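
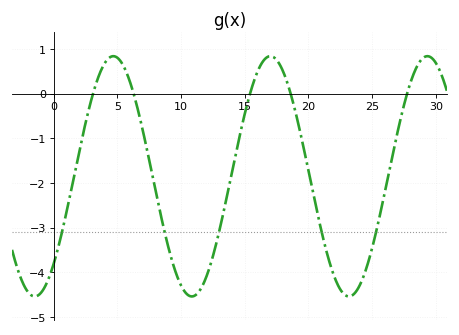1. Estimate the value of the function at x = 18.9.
-0.318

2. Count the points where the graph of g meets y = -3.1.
5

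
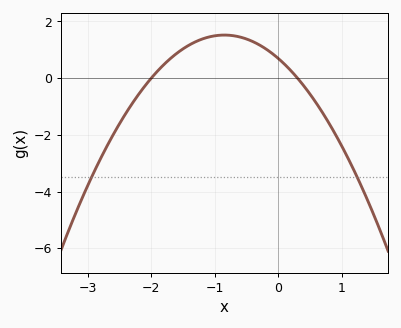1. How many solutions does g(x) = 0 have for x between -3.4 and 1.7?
2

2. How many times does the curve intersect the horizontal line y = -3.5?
2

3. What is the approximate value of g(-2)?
0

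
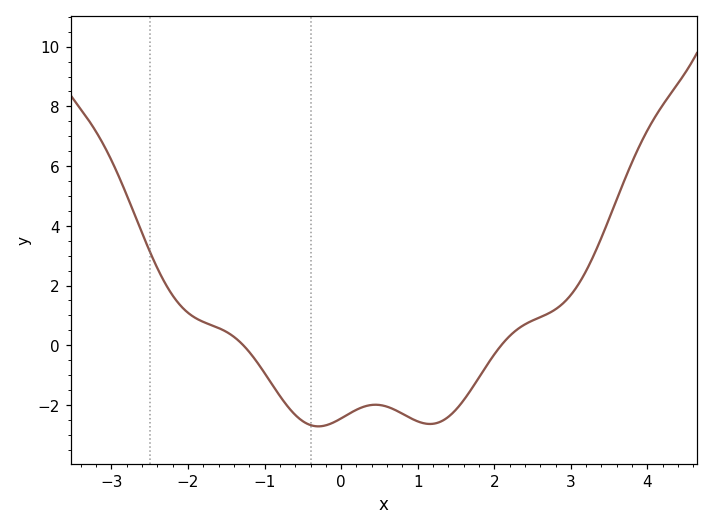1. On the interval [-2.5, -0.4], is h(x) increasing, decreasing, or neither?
decreasing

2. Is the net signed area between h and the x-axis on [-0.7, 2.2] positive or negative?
negative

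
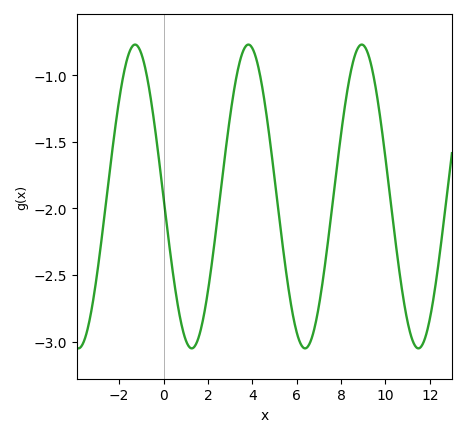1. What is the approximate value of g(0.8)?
-2.85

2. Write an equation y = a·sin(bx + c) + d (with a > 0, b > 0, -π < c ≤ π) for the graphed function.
y = 1.14sin(1.2x - 3.1) - 1.91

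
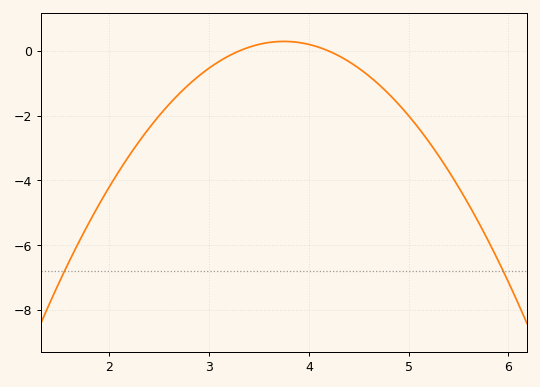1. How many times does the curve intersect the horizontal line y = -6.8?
2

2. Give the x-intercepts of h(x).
3.3, 4.2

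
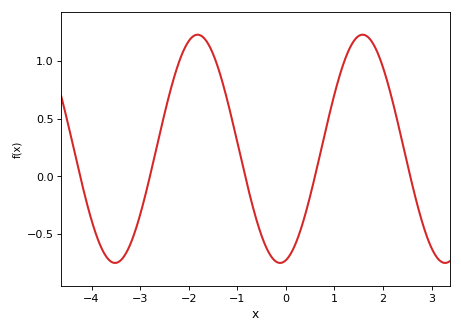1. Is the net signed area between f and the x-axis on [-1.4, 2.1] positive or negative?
positive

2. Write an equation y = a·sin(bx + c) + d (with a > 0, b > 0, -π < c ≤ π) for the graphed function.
y = 0.99sin(1.9x - 1.4) + 0.24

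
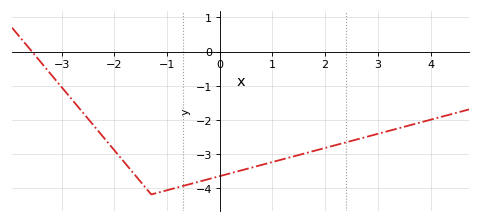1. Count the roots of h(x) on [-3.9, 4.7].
1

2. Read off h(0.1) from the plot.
-3.6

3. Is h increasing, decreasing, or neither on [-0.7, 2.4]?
increasing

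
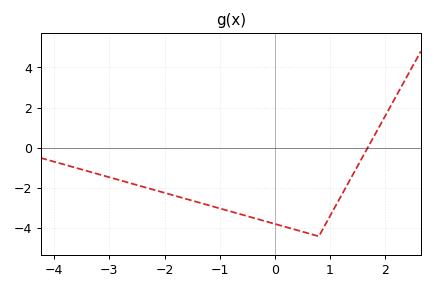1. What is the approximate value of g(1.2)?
-2.4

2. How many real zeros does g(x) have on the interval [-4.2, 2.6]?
1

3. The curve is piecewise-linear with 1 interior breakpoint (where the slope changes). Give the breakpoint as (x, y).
(0.8, -4.4)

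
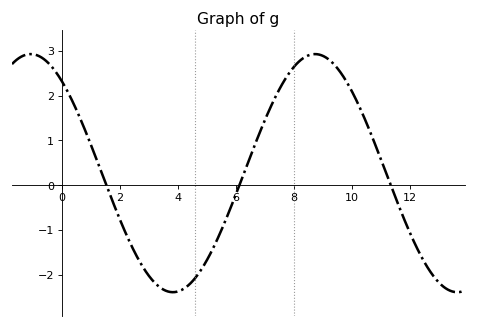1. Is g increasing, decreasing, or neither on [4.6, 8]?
increasing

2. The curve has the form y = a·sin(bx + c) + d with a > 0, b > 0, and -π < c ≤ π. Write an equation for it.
y = 2.66sin(0.64x + 2.26) + 0.27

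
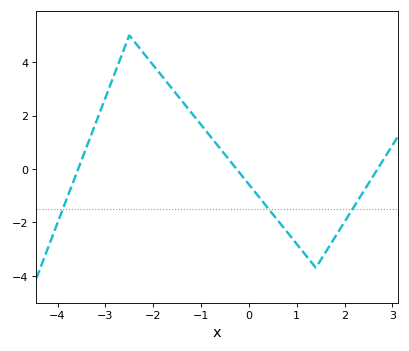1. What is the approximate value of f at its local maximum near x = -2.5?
5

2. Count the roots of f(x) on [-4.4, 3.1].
3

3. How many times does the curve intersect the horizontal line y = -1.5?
3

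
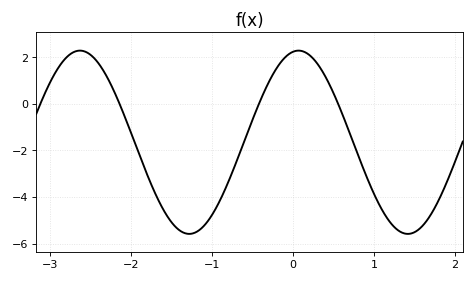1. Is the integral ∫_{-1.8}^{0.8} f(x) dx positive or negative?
negative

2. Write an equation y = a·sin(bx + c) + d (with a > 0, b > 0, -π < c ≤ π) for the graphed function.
y = 3.93sin(2.3x + 1.4) - 1.65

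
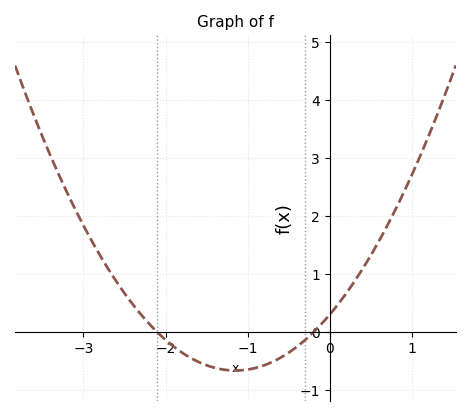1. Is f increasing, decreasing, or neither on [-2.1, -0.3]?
neither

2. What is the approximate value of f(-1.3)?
-0.642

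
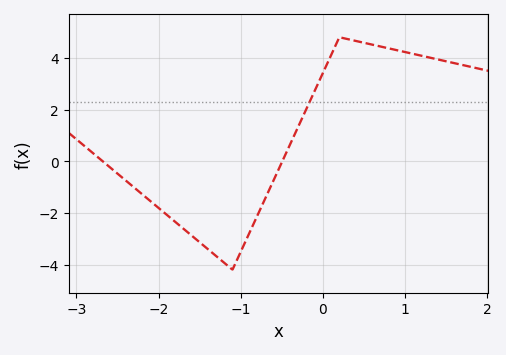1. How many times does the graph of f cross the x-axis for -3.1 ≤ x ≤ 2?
2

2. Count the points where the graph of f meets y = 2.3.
1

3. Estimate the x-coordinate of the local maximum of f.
0.2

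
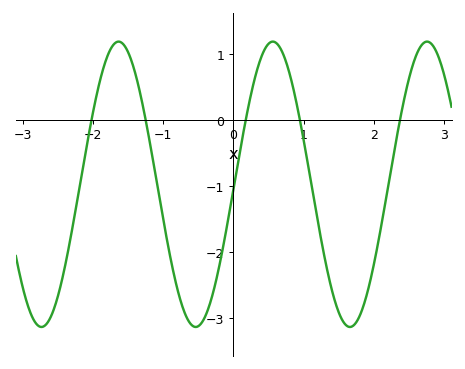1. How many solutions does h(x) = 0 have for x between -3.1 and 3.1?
5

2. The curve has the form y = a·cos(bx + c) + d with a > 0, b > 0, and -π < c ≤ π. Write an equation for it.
y = 2.16cos(2.9x - 1.6) - 0.97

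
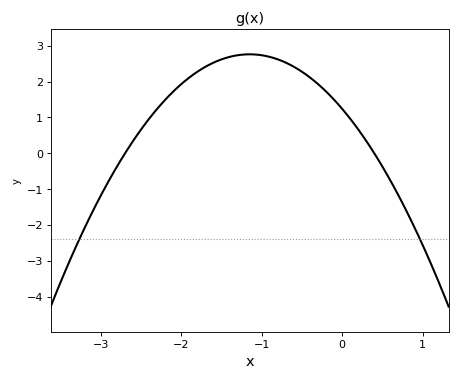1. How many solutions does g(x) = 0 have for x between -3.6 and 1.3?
2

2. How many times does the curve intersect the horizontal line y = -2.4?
2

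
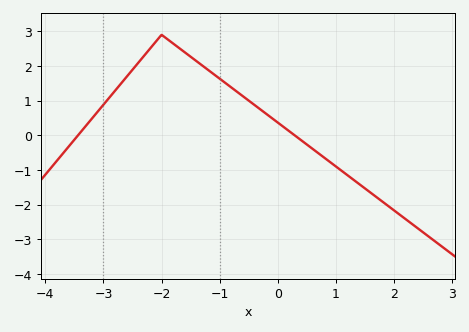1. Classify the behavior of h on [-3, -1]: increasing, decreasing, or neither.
neither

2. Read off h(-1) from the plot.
1.63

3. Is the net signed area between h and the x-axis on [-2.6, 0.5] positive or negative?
positive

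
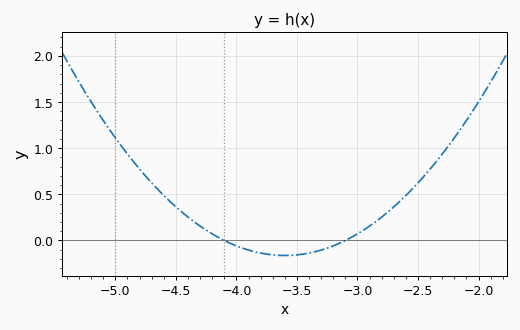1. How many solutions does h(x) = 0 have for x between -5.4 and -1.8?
2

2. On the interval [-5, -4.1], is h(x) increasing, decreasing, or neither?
decreasing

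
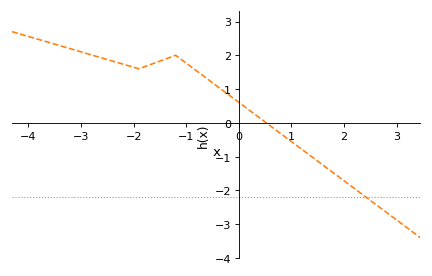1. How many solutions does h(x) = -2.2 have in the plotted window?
1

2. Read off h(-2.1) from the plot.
1.69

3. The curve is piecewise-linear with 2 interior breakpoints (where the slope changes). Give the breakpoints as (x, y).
(-1.9, 1.6); (-1.2, 2)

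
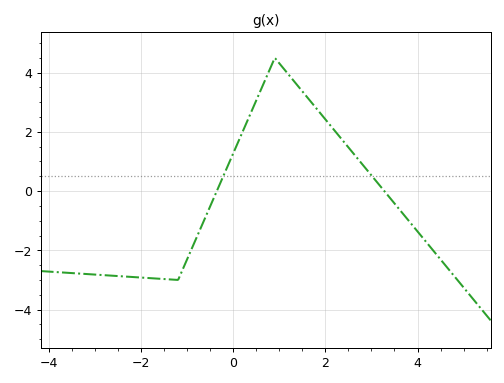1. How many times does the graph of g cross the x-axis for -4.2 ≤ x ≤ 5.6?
2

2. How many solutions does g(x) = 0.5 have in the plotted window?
2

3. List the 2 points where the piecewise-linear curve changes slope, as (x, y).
(-1.2, -3); (0.9, 4.5)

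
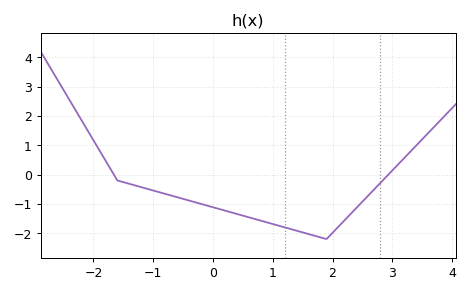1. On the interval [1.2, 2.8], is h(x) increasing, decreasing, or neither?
neither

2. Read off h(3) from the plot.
0.139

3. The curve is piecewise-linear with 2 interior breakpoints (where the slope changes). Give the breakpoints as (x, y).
(-1.6, -0.2); (1.9, -2.2)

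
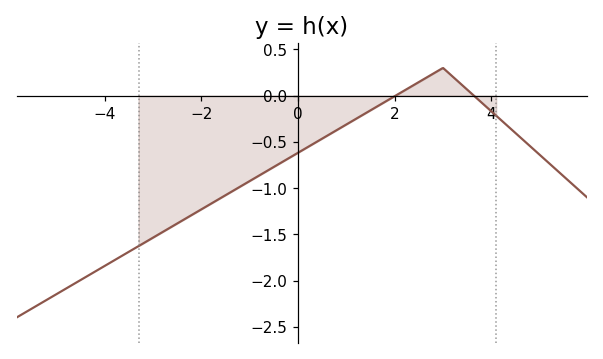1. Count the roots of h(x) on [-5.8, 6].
2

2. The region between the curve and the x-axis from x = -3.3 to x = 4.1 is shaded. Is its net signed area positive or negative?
negative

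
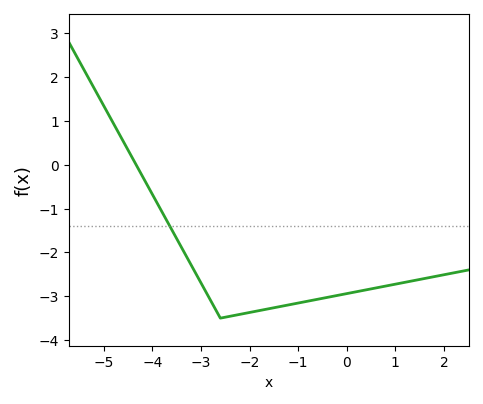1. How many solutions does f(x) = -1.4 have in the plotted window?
1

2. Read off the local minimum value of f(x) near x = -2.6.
-3.5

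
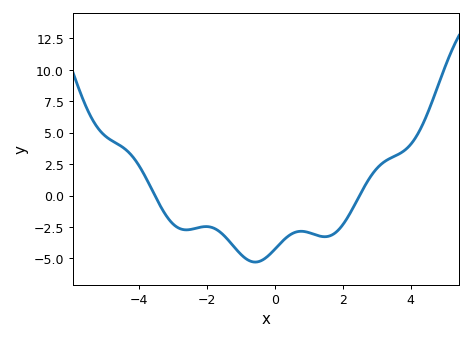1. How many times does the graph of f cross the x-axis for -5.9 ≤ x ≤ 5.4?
2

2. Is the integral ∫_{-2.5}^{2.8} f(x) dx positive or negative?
negative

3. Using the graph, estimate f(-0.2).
-4.81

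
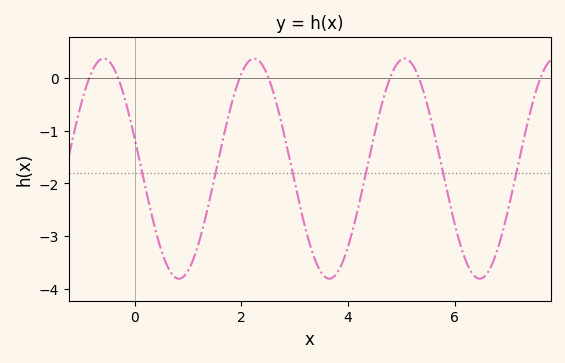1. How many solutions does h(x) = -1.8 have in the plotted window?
6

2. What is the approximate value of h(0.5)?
-3.27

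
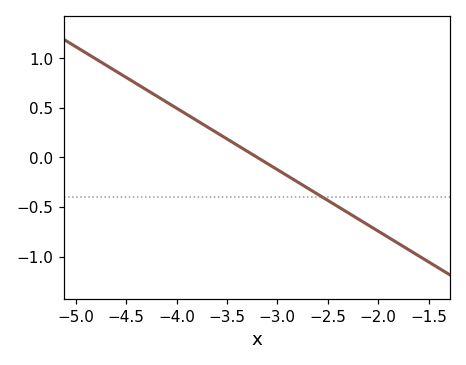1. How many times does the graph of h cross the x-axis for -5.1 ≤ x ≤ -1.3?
1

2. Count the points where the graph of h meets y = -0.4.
1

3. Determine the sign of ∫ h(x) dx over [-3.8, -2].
negative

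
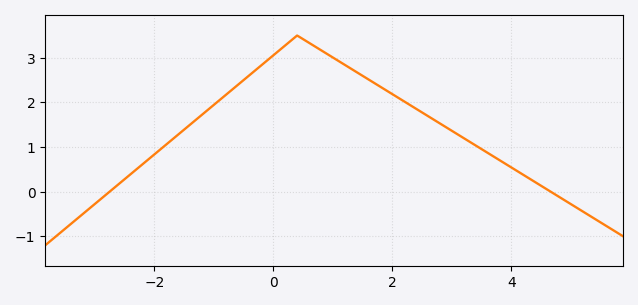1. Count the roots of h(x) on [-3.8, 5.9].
2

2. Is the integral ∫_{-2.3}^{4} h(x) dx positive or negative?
positive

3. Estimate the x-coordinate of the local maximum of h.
0.402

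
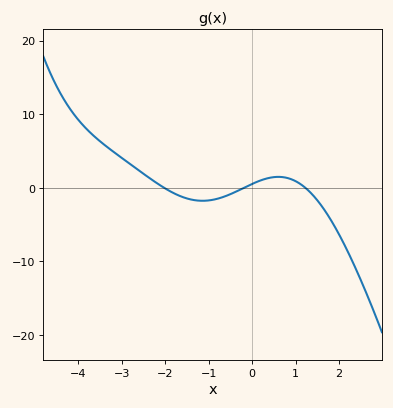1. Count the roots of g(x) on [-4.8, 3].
3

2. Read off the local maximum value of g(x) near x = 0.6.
1.46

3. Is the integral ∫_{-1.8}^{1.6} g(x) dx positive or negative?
negative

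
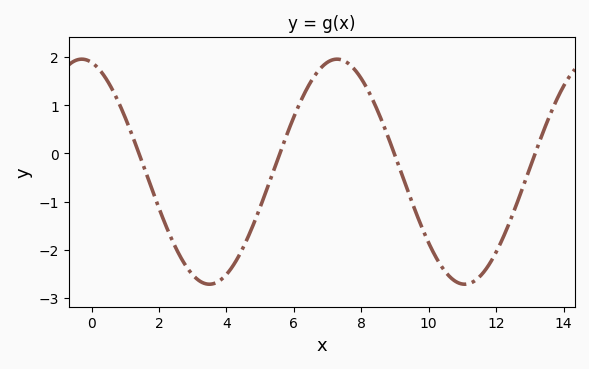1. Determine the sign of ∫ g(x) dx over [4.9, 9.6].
positive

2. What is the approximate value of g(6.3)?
1.23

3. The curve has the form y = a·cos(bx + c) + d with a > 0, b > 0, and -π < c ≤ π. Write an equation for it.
y = 2.34cos(0.83x + 0.24) - 0.38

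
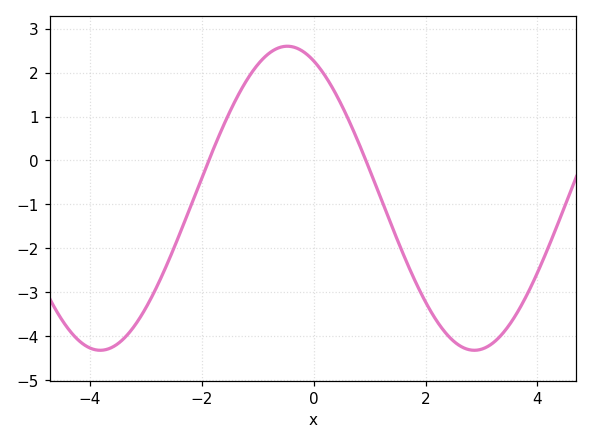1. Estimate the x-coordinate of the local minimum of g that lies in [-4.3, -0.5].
-3.8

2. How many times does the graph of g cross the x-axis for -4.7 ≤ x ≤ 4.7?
2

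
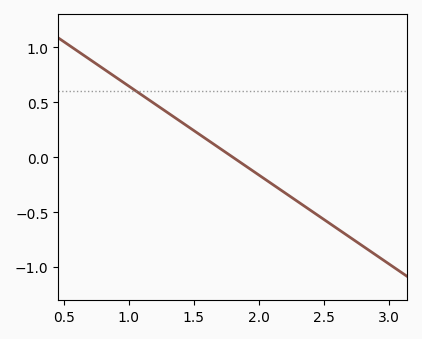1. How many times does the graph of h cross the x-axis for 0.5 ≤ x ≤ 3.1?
1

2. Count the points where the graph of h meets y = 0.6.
1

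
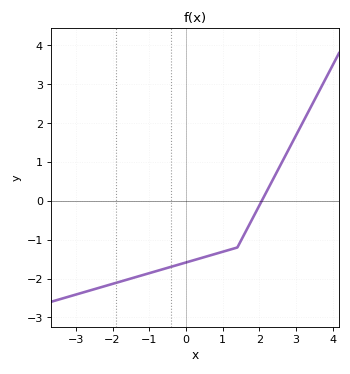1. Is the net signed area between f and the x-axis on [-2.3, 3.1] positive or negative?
negative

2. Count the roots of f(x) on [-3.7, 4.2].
1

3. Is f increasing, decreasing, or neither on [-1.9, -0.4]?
increasing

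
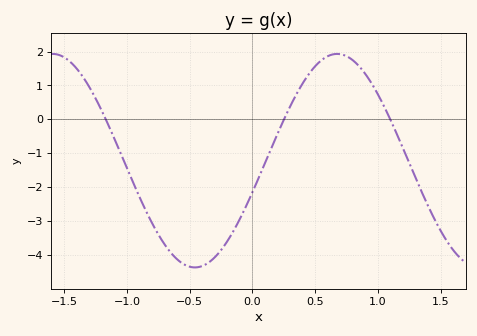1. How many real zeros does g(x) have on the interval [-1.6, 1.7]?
3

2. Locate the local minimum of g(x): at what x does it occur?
-0.458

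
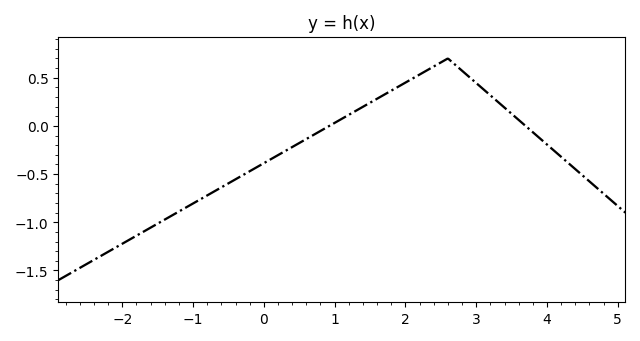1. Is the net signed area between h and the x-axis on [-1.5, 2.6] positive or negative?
negative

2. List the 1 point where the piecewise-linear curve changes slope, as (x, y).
(2.6, 0.7)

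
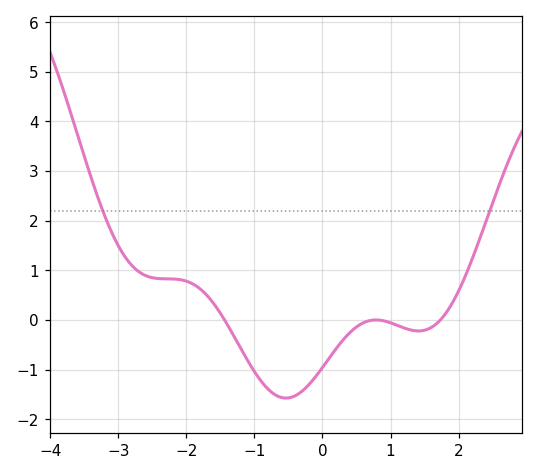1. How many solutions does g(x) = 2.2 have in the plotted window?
2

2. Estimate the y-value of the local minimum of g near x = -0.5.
-1.58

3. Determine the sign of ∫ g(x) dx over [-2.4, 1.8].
negative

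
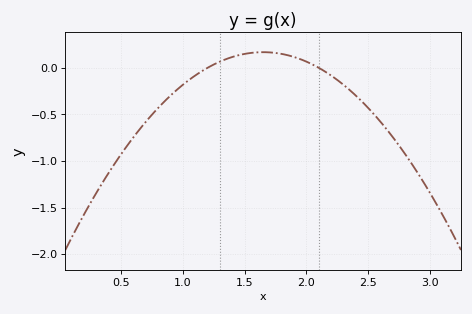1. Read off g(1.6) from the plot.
0.166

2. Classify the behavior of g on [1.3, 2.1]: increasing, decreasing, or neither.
neither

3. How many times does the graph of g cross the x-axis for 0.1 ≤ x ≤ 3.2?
2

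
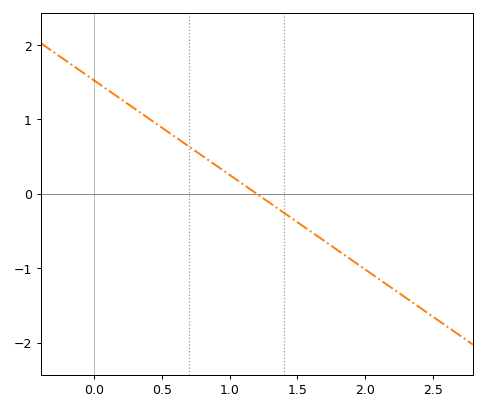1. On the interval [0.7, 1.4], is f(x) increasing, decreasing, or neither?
decreasing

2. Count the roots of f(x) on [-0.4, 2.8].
1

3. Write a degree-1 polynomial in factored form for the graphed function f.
y = -1.27(x - 1.2)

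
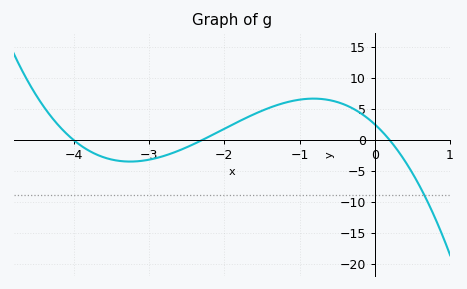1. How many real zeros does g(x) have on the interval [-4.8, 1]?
3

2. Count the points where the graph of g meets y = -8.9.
1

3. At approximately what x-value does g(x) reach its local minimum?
-3.3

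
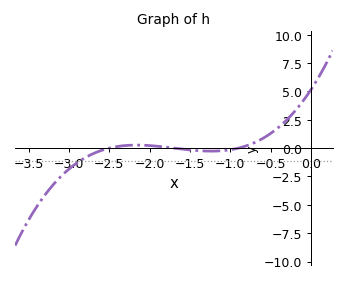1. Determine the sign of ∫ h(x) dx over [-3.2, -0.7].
negative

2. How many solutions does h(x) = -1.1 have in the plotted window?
1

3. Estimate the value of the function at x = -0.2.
3.2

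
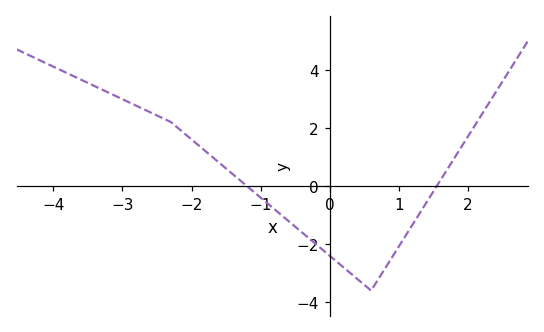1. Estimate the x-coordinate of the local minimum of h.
0.6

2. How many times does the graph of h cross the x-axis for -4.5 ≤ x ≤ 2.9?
2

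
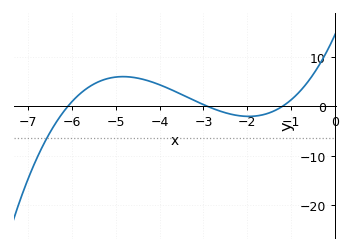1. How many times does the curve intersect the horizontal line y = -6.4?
1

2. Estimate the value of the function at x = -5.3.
5.35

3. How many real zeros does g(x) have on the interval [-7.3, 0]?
3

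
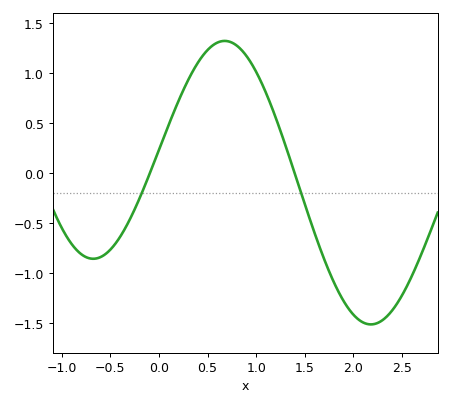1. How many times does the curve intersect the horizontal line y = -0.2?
2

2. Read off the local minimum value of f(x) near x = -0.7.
-0.86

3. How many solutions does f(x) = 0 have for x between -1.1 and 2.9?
2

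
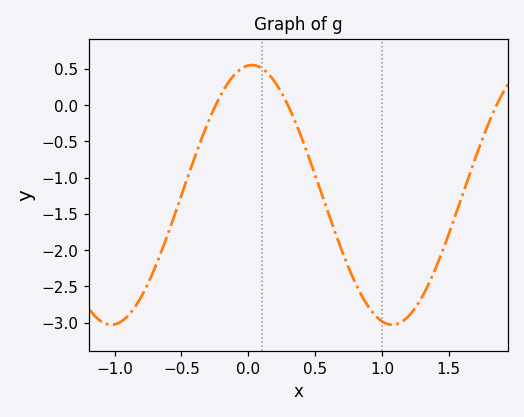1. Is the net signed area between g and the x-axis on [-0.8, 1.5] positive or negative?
negative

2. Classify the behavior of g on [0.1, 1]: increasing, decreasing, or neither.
decreasing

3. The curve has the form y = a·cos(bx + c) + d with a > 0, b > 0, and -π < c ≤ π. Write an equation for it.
y = 1.79cos(2.99x - 0.08) - 1.24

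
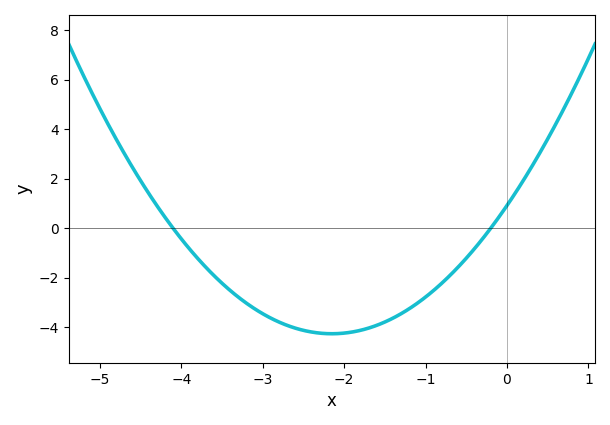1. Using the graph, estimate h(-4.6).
2.46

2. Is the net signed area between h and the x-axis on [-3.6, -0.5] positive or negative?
negative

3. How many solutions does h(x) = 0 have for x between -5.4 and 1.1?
2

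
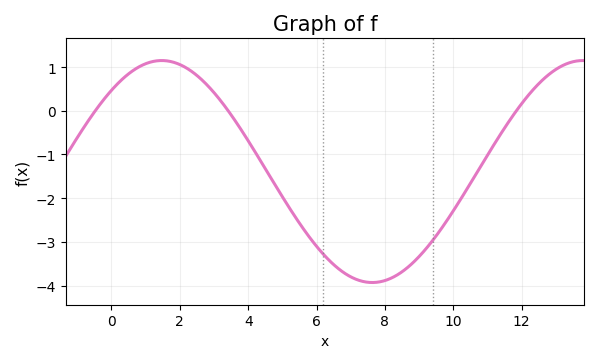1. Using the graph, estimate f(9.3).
-3.1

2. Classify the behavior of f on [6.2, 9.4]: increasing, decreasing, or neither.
neither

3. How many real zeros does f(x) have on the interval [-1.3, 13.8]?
3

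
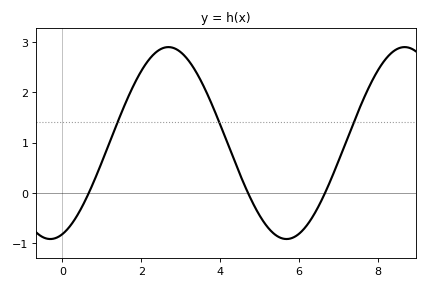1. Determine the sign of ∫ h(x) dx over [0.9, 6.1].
positive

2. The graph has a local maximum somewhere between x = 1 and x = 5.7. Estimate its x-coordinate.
2.6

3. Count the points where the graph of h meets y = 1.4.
3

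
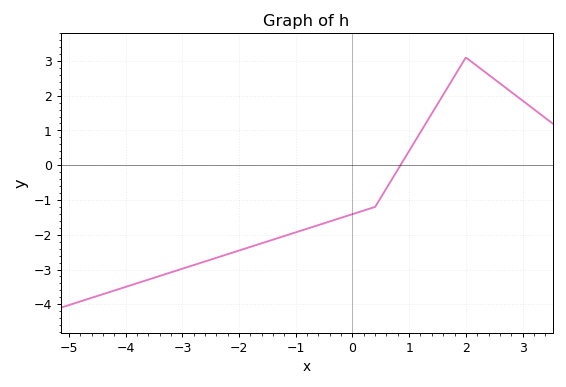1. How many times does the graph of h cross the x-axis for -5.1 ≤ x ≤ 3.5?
1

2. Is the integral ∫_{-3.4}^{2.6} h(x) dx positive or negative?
negative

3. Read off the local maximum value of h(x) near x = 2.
3.1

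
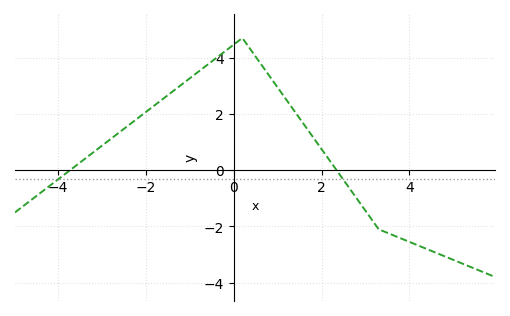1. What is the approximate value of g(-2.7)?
1.22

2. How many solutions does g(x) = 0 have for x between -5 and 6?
2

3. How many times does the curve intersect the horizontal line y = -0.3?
2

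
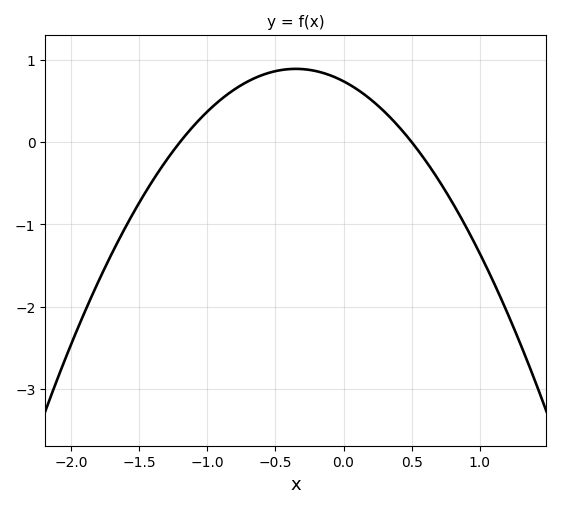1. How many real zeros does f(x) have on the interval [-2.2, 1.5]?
2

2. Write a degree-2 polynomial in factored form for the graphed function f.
y = -1.23(x + 1.2)(x - 0.5)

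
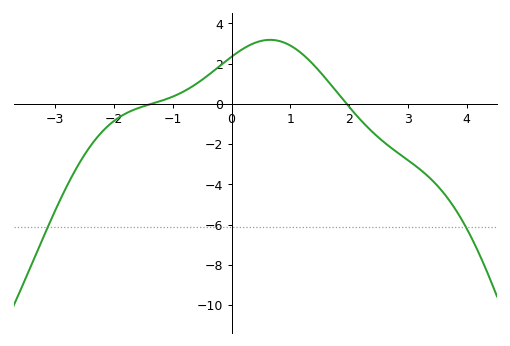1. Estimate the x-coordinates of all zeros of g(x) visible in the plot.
-1.4, 2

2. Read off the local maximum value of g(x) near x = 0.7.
3.2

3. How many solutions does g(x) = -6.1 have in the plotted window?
2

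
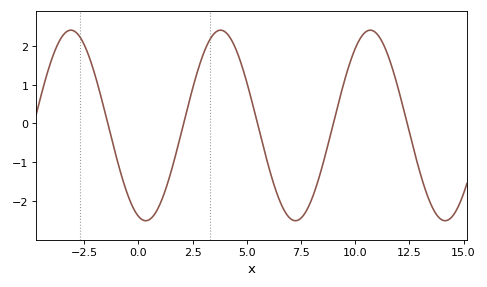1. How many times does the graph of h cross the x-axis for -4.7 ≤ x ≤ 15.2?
5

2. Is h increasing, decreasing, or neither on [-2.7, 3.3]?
neither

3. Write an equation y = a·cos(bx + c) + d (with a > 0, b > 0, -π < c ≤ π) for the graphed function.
y = 2.45cos(0.91x + 2.8) - 0.05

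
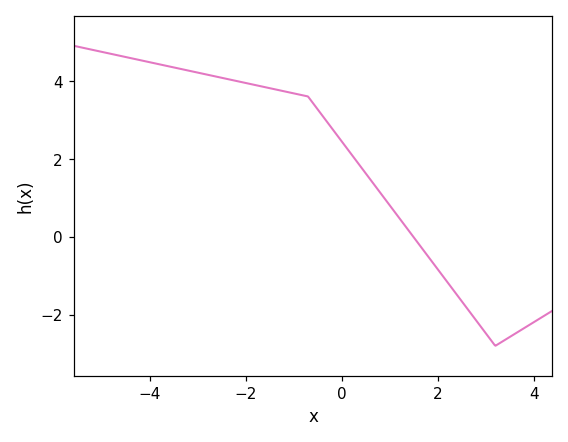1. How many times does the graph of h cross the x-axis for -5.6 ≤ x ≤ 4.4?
1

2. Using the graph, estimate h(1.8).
-0.503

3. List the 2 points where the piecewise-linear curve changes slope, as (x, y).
(-0.7, 3.6); (3.2, -2.8)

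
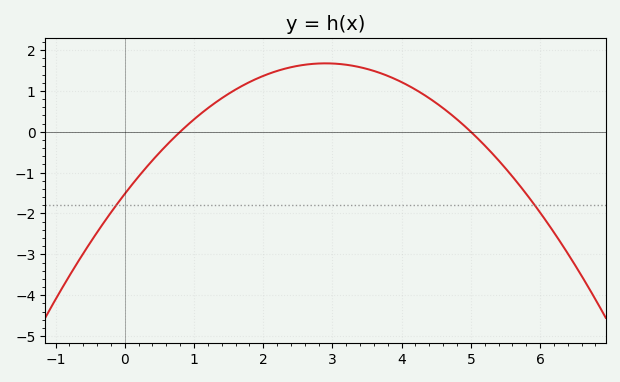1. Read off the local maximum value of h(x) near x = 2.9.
1.7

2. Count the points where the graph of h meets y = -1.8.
2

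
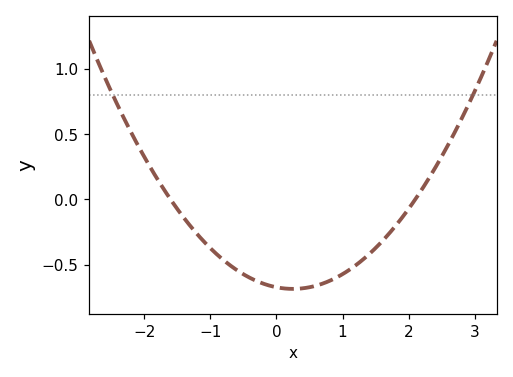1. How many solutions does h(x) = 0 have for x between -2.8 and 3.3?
2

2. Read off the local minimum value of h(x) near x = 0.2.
-0.7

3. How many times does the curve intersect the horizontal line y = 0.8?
2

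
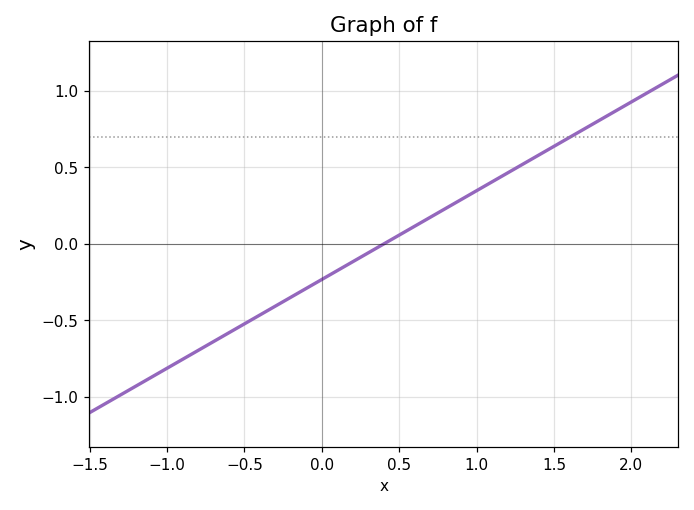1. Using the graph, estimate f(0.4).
0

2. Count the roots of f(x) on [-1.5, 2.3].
1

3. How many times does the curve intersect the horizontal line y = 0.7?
1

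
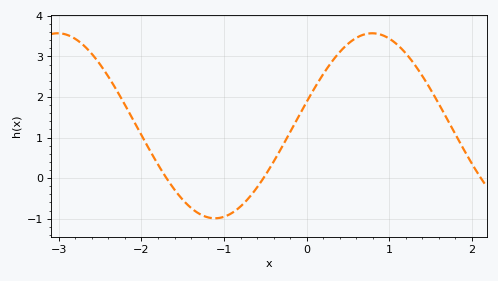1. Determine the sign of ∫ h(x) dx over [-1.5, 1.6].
positive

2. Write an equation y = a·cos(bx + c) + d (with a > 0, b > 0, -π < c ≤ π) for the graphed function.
y = 2.28cos(1.6x - 1.3) + 1.29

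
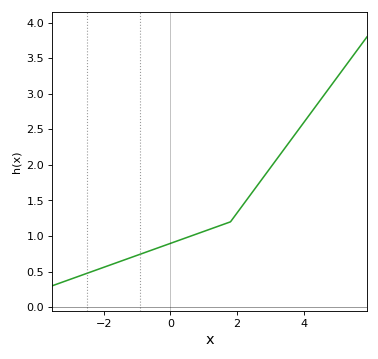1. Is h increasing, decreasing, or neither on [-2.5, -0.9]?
increasing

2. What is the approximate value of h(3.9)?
2.53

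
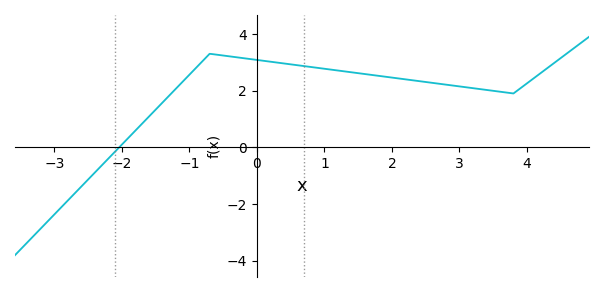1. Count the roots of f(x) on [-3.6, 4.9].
1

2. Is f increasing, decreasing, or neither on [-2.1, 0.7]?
neither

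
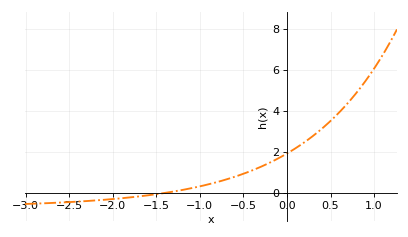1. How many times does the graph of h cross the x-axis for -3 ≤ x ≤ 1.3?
1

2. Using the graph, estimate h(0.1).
2.2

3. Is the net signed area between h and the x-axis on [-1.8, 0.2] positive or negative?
positive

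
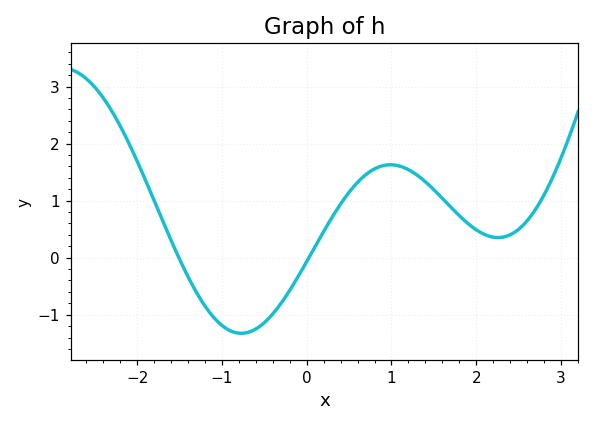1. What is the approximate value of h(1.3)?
1.45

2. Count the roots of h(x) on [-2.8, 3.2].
2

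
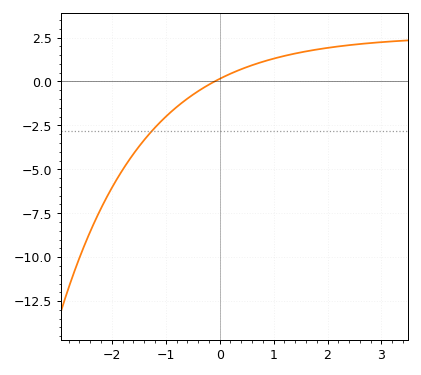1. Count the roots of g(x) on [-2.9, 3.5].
1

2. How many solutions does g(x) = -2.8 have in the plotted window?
1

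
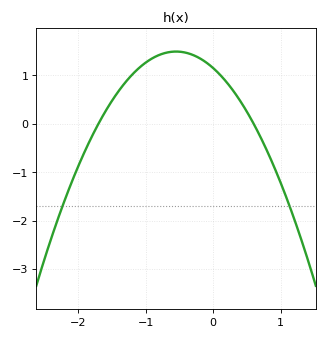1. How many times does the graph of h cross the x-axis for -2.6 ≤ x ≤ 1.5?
2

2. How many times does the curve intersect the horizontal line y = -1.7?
2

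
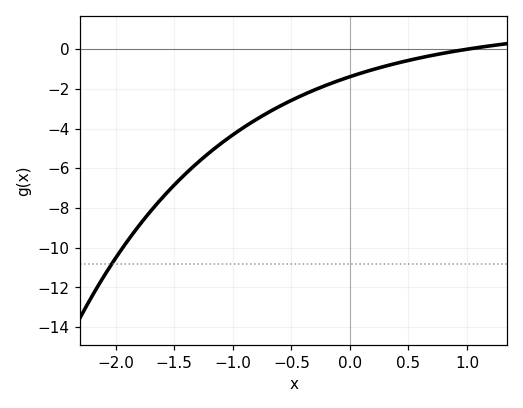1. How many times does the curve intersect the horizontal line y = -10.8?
1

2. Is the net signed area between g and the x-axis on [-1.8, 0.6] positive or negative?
negative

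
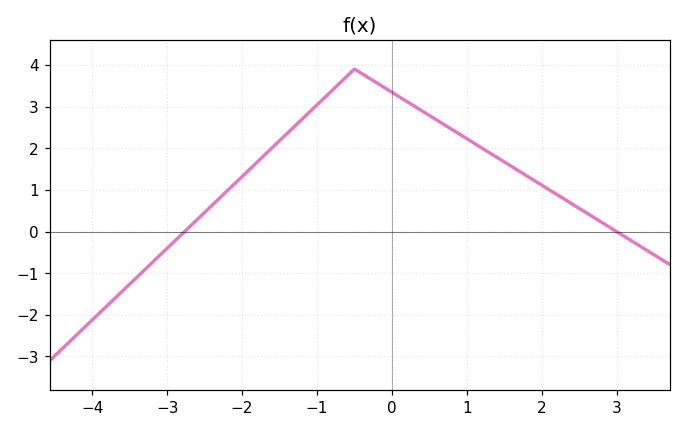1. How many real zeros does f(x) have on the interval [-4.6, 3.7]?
2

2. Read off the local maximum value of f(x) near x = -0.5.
3.9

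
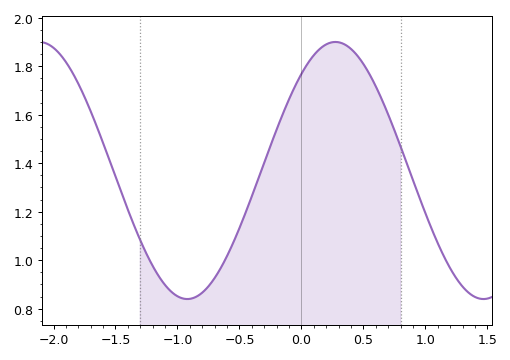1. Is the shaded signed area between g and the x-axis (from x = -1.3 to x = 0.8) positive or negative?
positive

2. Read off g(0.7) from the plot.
1.6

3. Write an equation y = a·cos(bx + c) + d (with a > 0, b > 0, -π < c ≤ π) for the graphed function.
y = 0.53cos(2.63x - 0.72) + 1.37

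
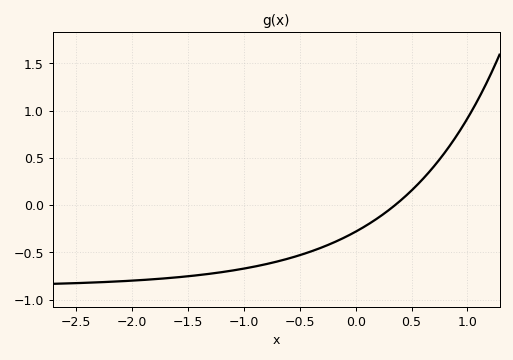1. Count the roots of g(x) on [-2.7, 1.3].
1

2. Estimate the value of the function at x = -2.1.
-0.8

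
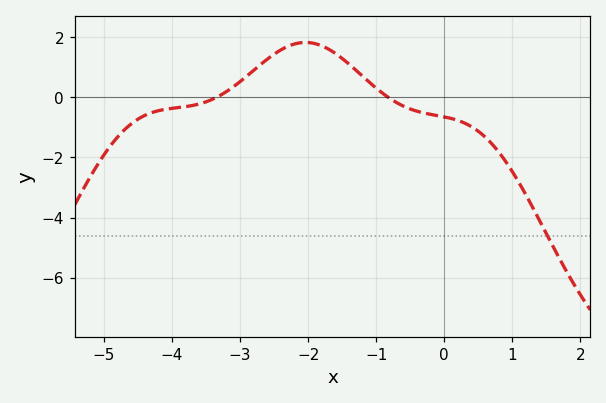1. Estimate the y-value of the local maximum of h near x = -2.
1.82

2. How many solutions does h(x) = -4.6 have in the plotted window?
1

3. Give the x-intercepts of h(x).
-3.34, -0.826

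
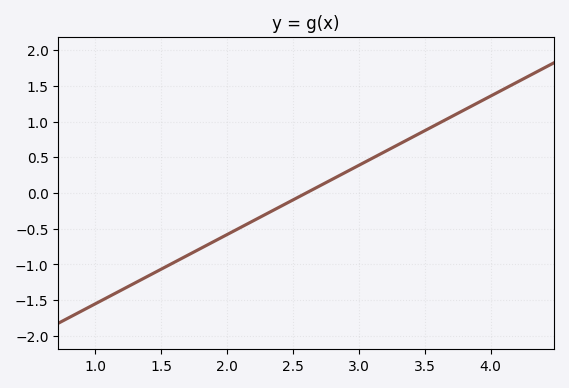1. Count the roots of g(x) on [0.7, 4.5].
1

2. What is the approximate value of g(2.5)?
-0.097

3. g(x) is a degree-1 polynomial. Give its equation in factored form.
y = 0.97(x - 2.6)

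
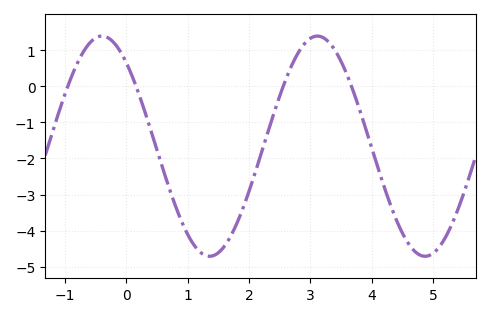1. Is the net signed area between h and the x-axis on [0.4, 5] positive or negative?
negative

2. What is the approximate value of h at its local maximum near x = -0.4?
1.39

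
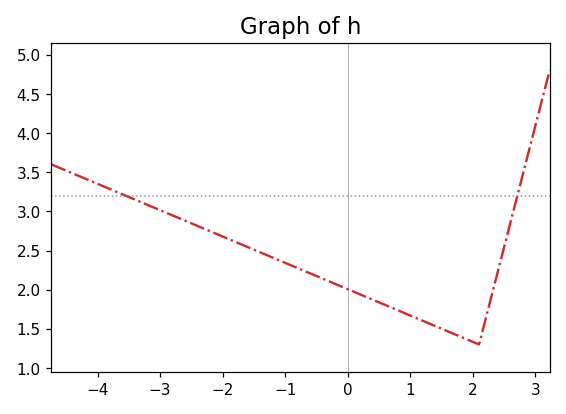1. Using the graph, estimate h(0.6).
1.8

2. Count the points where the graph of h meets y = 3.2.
2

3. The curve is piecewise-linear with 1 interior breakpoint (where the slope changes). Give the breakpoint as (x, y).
(2.1, 1.3)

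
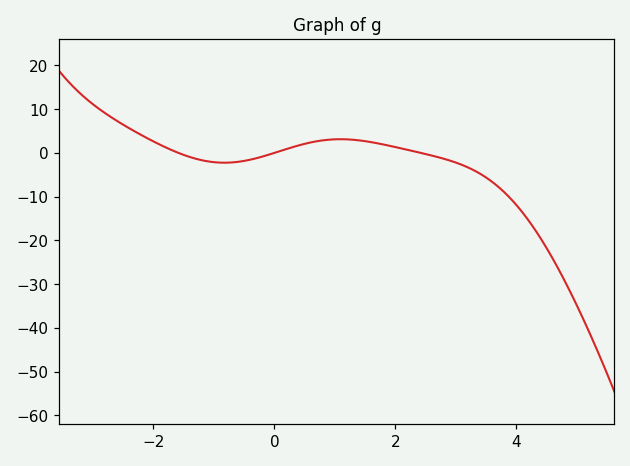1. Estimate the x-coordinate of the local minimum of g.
-0.826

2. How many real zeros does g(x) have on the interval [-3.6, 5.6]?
3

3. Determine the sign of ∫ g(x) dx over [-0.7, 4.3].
negative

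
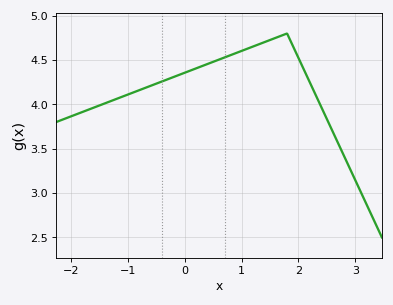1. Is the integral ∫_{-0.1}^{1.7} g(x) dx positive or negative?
positive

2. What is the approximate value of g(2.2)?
4.25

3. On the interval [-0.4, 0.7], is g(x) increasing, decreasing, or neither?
increasing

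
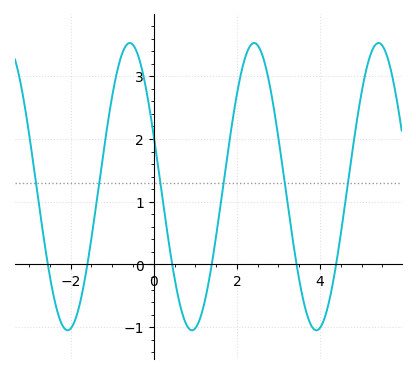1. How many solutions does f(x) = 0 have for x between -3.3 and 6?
6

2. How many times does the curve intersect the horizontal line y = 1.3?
6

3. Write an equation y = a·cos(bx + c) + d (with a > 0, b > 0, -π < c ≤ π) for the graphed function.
y = 2.29cos(2.1x + 1.21) + 1.24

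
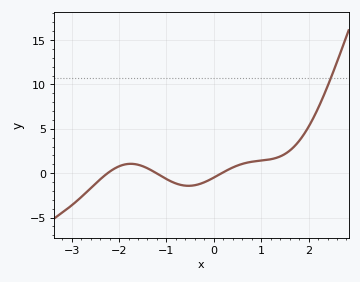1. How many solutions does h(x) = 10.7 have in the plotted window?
1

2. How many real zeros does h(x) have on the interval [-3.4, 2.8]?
3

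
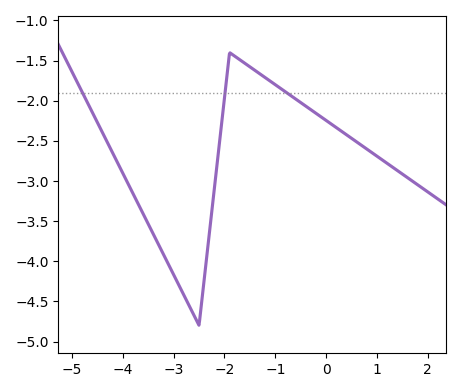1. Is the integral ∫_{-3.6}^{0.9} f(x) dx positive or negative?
negative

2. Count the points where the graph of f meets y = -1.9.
3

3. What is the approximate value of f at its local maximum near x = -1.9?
-1.4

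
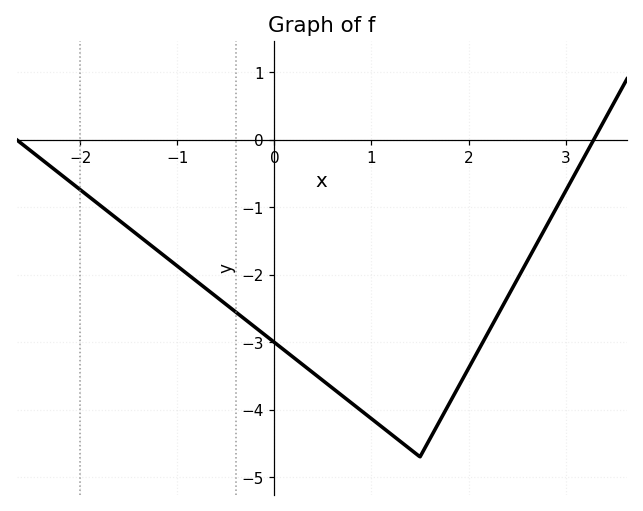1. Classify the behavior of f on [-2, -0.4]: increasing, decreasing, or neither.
decreasing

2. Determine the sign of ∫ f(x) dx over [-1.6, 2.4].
negative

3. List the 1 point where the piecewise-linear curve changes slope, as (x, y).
(1.5, -4.7)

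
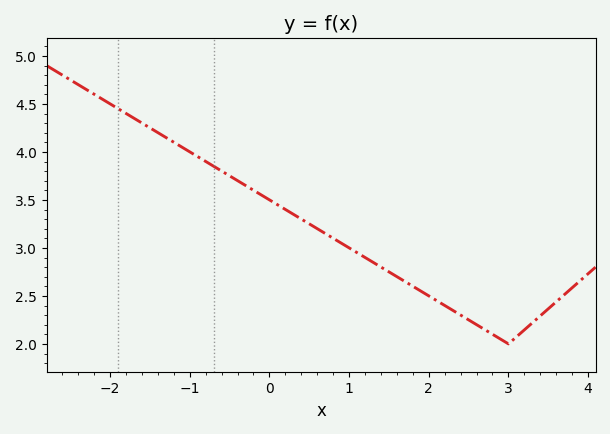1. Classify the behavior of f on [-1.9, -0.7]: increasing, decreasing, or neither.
decreasing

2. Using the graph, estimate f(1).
3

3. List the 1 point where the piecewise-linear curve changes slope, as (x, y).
(3, 2)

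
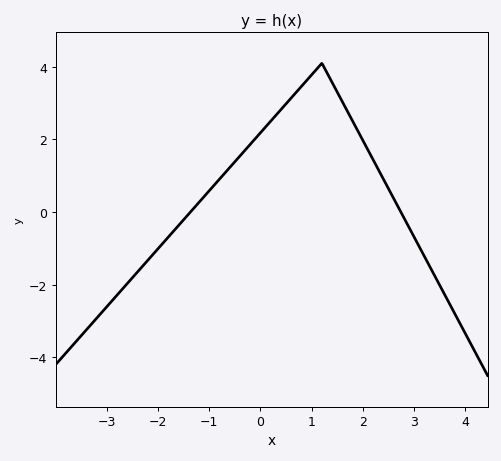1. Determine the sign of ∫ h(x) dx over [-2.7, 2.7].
positive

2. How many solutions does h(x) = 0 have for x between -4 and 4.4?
2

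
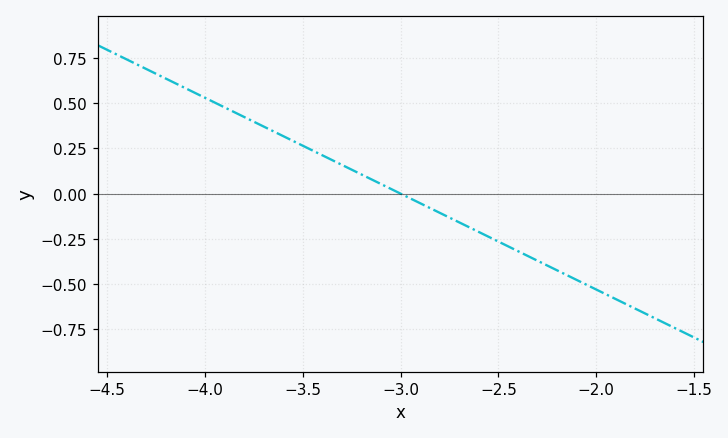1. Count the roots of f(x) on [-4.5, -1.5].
1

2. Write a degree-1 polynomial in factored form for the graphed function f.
y = -0.53(x + 3)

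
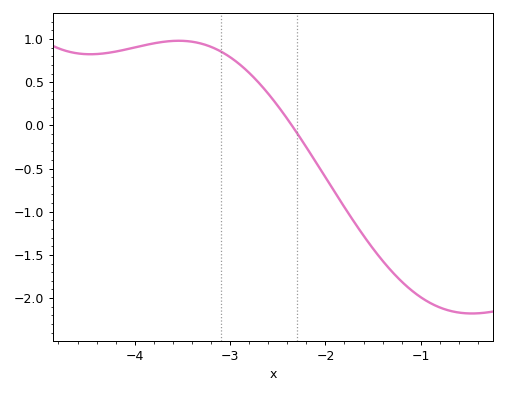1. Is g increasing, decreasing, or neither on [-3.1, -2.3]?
decreasing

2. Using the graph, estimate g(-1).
-1.99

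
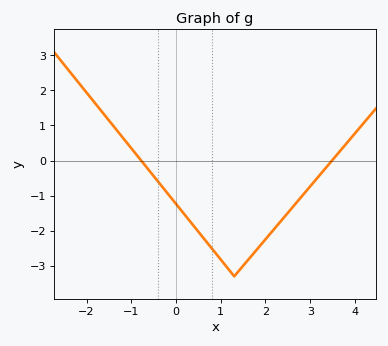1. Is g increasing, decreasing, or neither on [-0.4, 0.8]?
decreasing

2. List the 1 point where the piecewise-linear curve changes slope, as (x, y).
(1.3, -3.3)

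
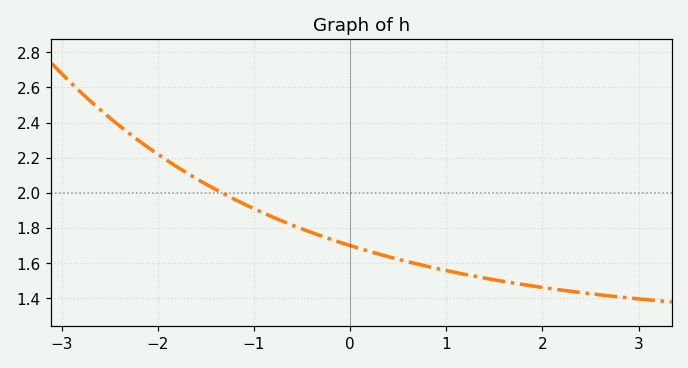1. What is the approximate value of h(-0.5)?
1.79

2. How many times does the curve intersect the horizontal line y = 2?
1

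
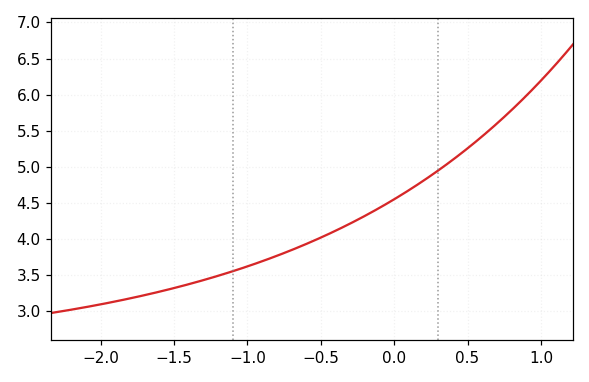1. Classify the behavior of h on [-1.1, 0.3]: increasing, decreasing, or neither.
increasing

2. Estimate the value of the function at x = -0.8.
3.77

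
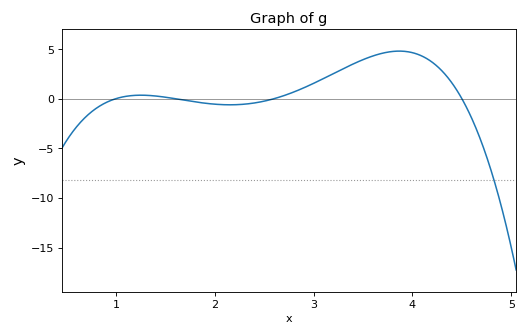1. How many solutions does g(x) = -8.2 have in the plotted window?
1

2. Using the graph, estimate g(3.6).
4.31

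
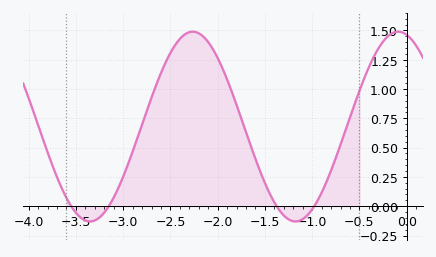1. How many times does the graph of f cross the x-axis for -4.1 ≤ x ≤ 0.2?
4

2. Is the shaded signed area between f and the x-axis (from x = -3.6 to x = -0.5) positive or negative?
positive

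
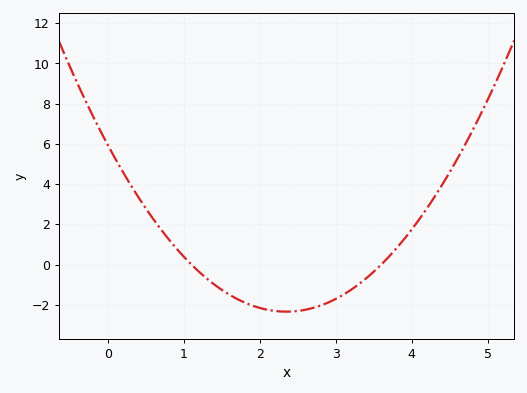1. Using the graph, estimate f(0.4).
3.36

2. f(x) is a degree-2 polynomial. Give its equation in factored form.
y = 1.5(x - 1.1)(x - 3.6)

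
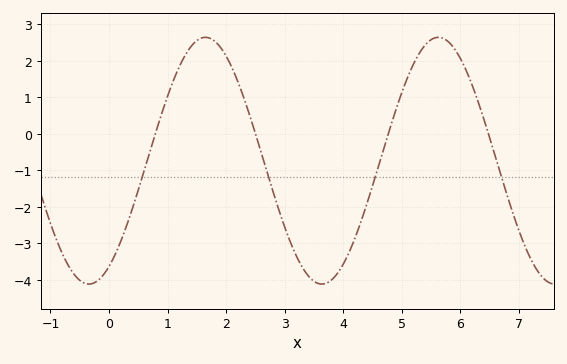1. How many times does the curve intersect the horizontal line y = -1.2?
4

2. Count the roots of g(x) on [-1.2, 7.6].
4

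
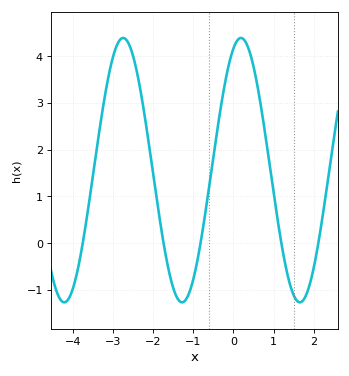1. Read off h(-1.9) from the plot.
0.9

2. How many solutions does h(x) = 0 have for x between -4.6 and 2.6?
5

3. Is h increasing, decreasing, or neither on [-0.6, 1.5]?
neither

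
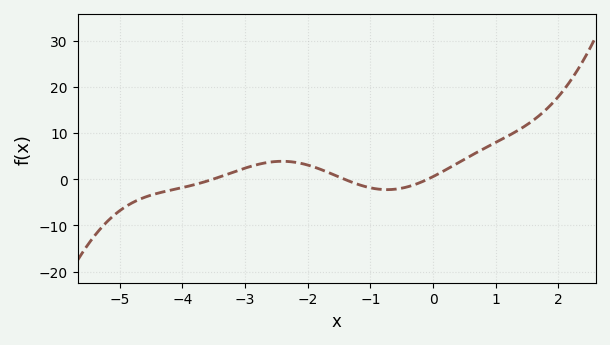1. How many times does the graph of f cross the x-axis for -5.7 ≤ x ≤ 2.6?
3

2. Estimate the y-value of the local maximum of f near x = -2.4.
3.92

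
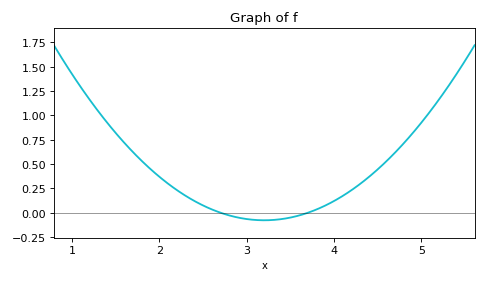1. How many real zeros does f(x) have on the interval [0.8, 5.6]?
2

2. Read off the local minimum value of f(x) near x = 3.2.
-0.1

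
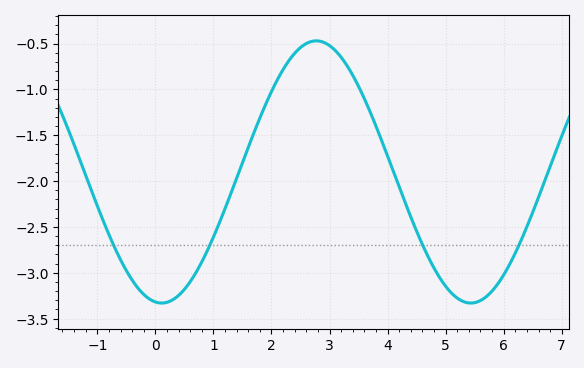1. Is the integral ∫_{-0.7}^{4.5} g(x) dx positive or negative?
negative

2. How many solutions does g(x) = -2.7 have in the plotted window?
4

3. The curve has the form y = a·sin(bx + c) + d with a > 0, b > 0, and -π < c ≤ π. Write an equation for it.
y = 1.43sin(1.18x - 1.7) - 1.9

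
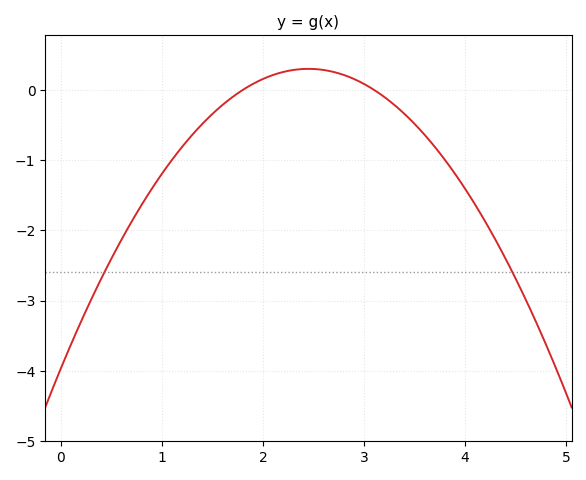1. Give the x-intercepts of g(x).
1.8, 3.1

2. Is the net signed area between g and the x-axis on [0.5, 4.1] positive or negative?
negative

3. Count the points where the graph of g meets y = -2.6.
2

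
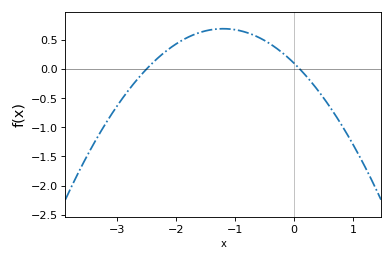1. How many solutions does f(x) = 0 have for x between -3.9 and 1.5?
2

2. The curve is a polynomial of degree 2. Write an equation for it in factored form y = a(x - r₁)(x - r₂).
y = -0.41(x + 2.5)(x - 0.1)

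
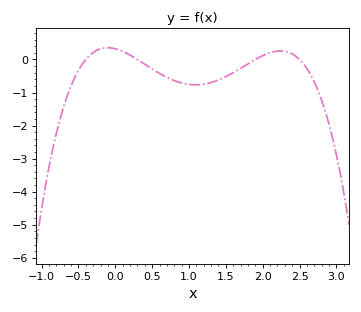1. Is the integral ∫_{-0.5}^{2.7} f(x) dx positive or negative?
negative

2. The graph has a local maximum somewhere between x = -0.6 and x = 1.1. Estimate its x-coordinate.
-0.103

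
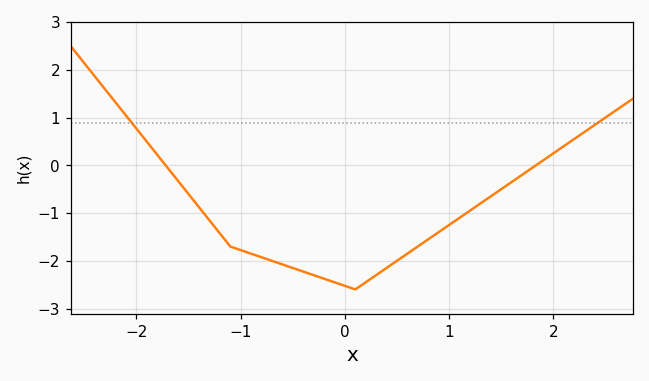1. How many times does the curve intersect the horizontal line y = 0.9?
2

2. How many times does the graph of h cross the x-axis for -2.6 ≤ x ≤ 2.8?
2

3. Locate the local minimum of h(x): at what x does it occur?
0.1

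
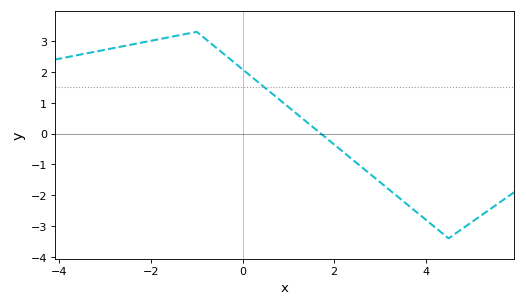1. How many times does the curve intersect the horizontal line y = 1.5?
1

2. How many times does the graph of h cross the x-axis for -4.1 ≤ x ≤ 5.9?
1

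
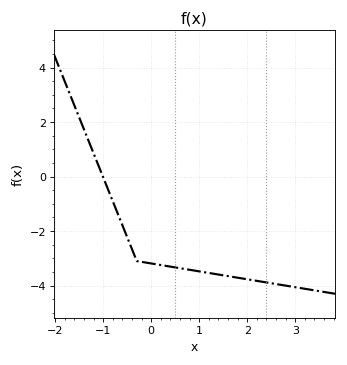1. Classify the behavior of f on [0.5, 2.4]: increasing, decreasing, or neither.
decreasing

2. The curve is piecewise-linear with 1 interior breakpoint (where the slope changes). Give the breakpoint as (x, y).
(-0.3, -3.1)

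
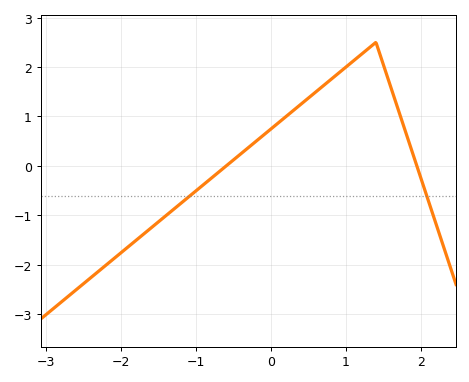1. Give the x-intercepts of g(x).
-0.596, 1.94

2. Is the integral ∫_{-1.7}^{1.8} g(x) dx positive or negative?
positive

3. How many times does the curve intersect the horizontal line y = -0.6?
2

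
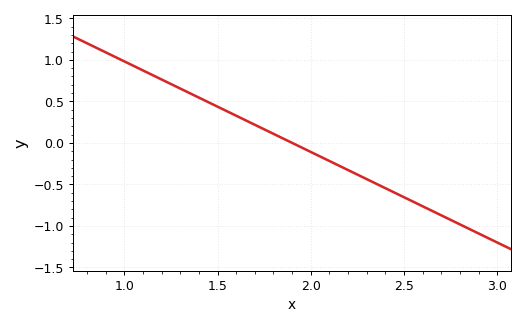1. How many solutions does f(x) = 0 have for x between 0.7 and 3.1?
1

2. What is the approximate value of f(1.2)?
0.75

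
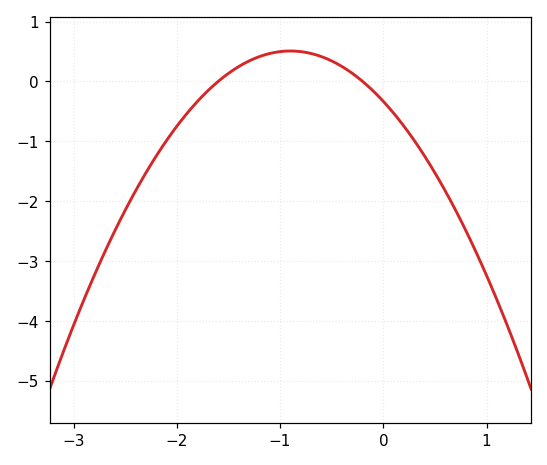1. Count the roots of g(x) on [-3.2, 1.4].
2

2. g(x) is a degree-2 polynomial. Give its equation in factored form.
y = -1.04(x + 1.6)(x + 0.2)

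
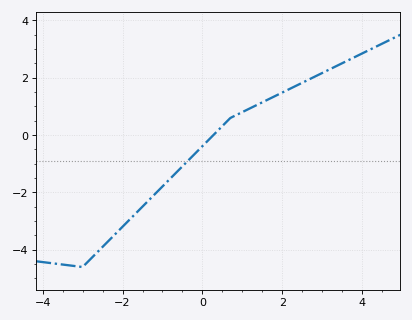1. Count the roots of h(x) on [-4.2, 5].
1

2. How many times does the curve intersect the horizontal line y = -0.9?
1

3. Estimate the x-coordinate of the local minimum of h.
-3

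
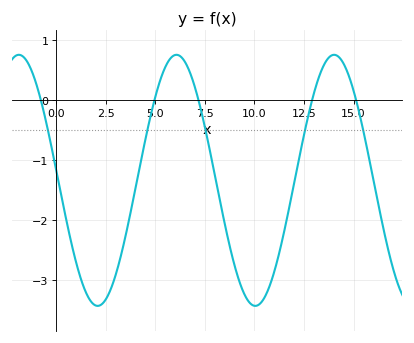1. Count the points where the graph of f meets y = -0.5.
5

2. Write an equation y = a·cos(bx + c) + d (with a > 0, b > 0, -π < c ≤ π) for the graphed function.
y = 2.09cos(0.79x + 1.5) - 1.34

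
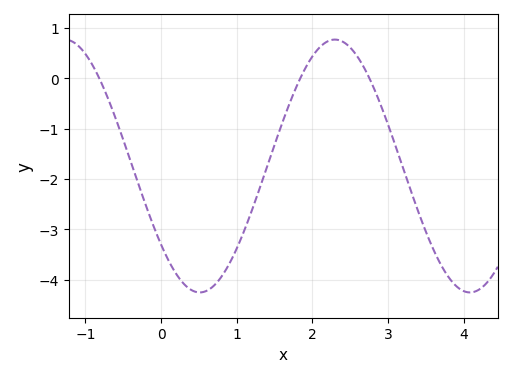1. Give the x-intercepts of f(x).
-0.816, 1.84, 2.75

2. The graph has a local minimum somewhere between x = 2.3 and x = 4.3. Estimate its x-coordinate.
4.08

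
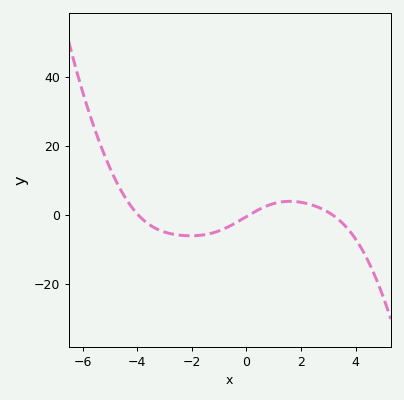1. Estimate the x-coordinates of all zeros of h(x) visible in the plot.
-4, 0, 3.2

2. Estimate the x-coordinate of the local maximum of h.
1.6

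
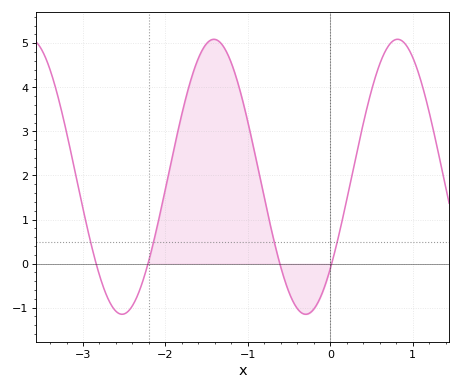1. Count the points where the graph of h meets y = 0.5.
4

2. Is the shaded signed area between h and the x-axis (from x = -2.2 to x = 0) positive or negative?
positive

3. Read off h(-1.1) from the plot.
4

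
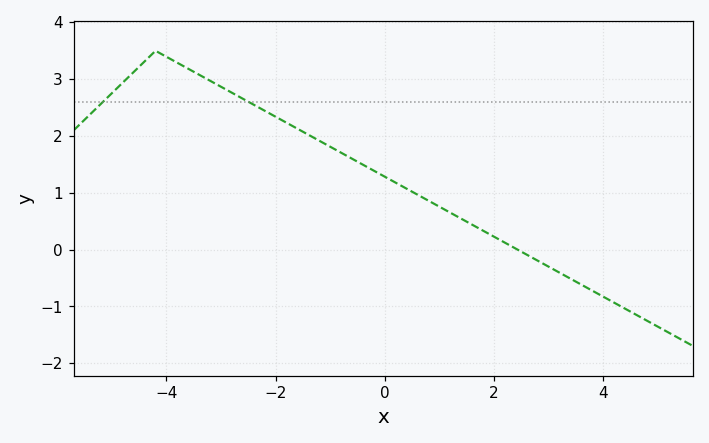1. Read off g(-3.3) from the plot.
3.02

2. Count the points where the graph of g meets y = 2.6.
2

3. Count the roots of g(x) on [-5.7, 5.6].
1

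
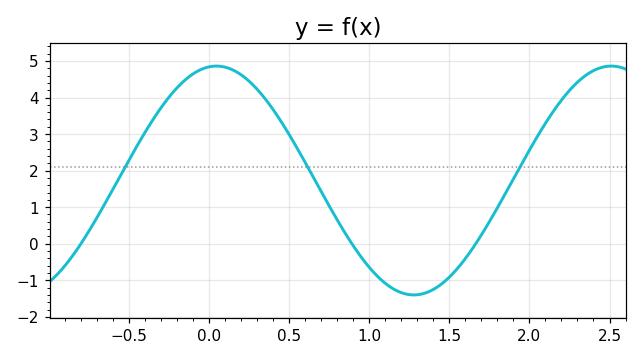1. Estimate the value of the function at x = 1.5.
-0.9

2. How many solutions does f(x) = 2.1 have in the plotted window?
3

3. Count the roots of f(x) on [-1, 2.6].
3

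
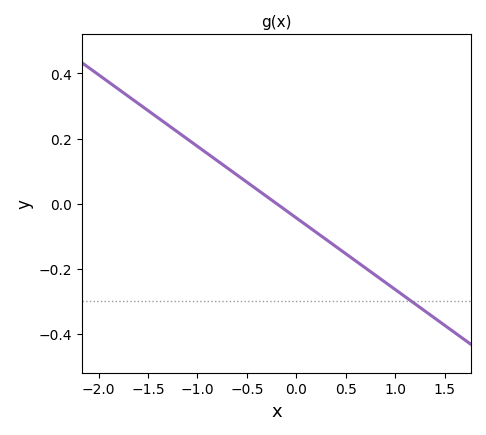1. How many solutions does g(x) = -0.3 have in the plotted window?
1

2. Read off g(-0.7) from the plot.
0.11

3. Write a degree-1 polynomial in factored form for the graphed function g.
y = -0.22(x + 0.2)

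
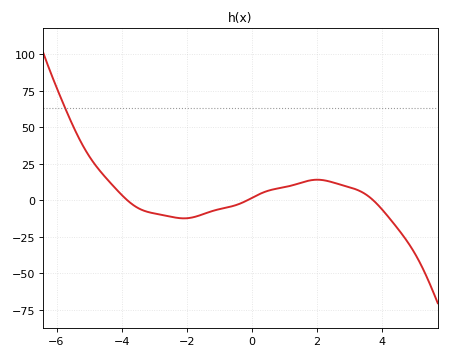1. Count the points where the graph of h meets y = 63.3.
1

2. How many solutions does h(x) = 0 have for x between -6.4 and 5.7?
3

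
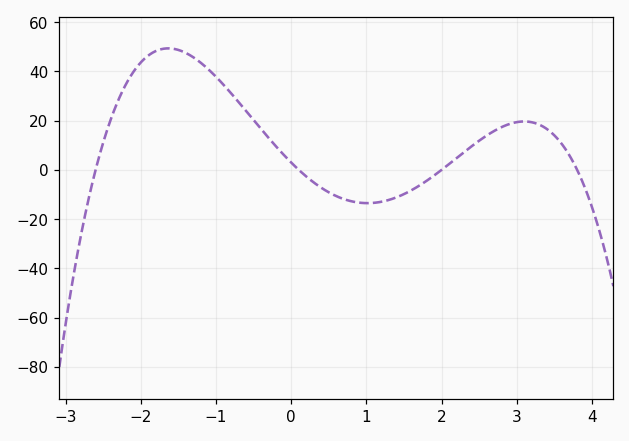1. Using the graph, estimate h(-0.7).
28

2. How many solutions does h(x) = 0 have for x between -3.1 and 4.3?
4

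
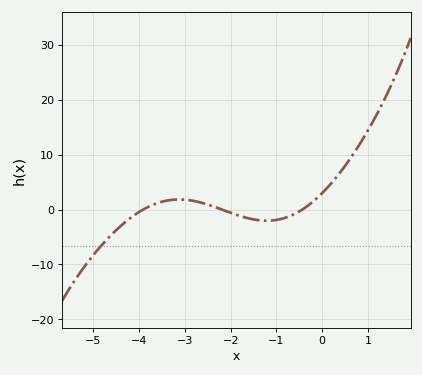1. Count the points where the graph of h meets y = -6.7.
1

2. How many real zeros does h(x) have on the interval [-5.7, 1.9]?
3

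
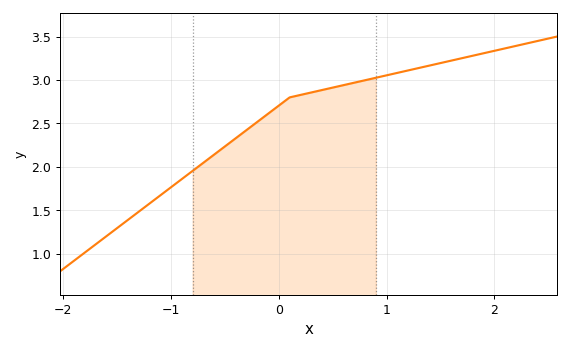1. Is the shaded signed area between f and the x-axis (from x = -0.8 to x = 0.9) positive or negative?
positive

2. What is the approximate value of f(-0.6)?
2.14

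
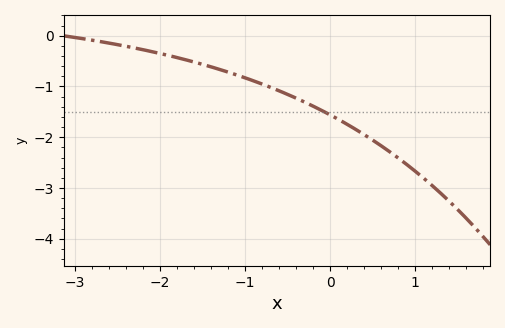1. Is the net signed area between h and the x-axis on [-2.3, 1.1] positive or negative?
negative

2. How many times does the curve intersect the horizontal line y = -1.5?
1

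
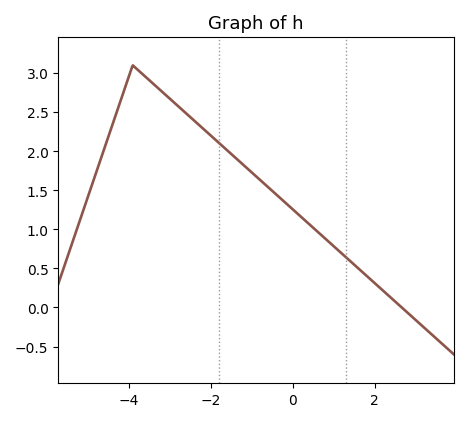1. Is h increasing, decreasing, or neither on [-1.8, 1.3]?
decreasing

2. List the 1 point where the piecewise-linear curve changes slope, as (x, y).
(-3.9, 3.1)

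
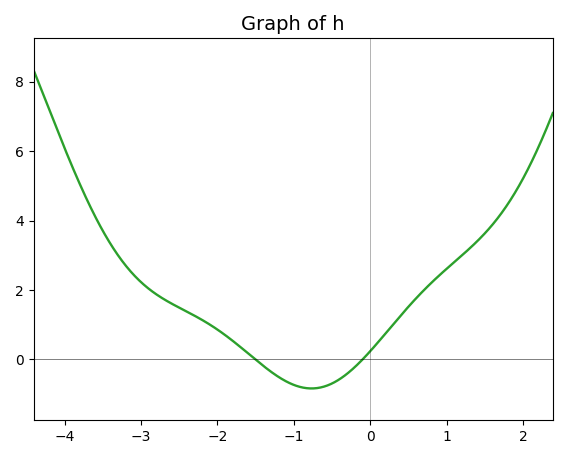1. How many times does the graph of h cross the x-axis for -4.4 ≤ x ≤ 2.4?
2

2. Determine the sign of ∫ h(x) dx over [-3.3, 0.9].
positive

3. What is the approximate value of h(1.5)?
3.64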